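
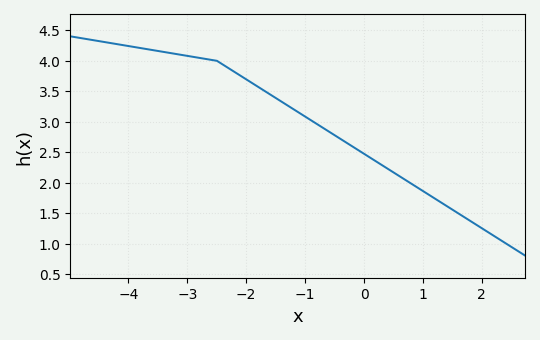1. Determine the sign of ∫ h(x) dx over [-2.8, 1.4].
positive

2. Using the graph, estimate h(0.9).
1.92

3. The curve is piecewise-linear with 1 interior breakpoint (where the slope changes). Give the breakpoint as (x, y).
(-2.5, 4)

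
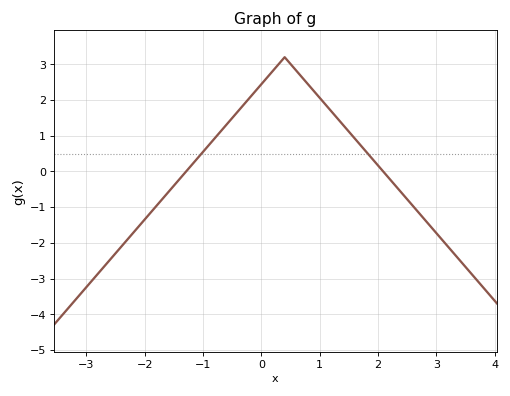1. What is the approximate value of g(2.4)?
-0.6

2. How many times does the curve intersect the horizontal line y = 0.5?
2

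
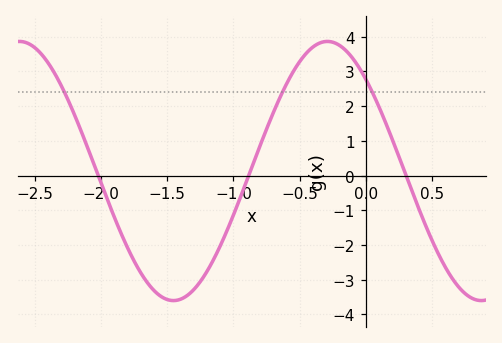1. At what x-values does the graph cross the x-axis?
-2.02, -0.884, 0.305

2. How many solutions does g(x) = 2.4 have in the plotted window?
3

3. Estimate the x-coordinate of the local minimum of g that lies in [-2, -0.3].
-1.45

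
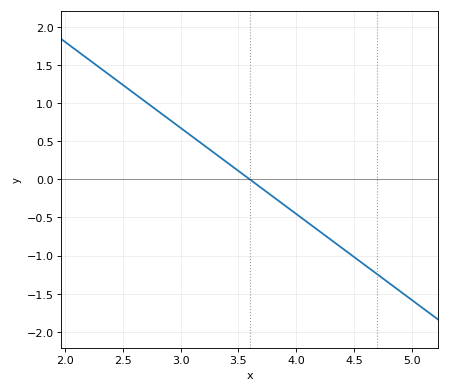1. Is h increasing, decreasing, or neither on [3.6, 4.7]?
decreasing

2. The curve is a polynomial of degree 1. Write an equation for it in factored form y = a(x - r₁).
y = -1.13(x - 3.6)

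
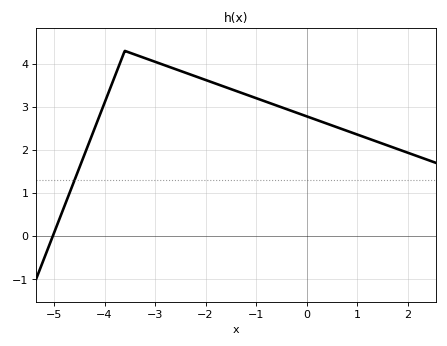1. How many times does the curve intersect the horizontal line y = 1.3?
1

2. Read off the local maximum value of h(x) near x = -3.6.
4.3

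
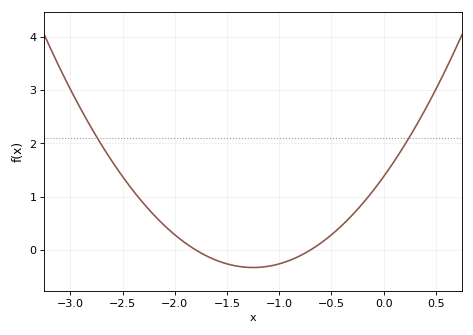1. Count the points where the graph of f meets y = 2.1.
2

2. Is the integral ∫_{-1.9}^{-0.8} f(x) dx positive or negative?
negative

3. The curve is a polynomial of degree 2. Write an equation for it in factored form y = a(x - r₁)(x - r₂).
y = 1.09(x + 1.8)(x + 0.7)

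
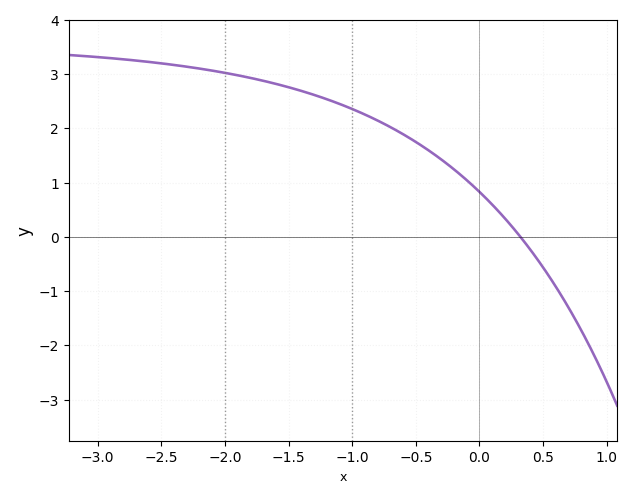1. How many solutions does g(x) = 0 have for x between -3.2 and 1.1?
1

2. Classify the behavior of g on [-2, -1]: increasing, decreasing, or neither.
decreasing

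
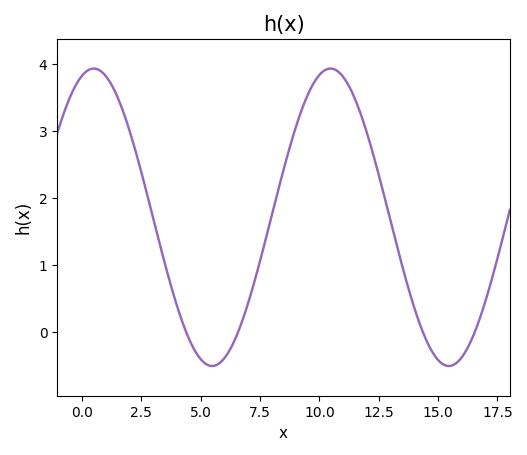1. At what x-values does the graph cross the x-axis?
4.38, 6.58, 14.4, 16.5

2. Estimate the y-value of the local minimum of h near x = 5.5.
-0.51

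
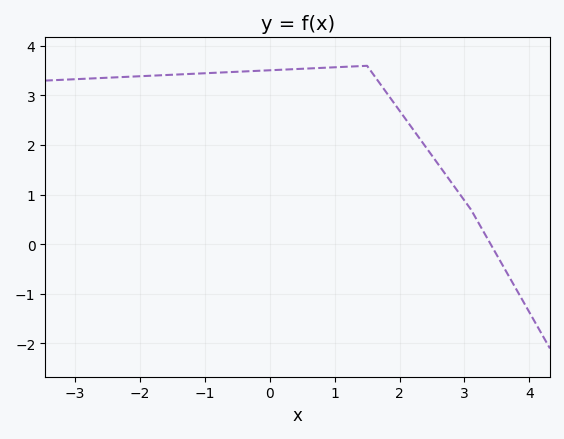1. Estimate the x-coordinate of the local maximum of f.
1.4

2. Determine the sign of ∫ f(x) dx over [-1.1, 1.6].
positive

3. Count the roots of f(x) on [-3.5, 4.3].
1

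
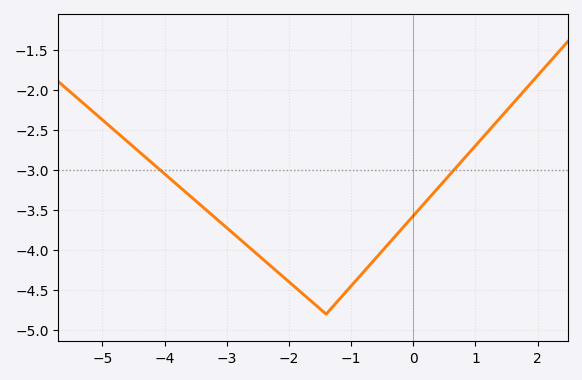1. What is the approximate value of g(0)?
-3.58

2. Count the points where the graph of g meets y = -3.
2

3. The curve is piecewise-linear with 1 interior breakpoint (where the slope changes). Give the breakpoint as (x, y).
(-1.4, -4.8)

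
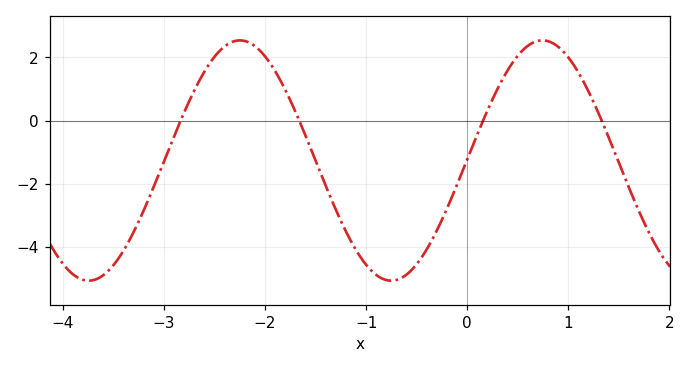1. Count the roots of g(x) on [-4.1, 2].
4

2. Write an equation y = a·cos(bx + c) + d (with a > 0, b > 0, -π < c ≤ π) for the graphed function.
y = 3.8cos(2.1x - 1.6) - 1.26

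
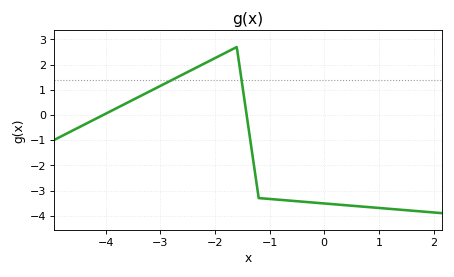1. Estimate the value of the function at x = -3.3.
0.8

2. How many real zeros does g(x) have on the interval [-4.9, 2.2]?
2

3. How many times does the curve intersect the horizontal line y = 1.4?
2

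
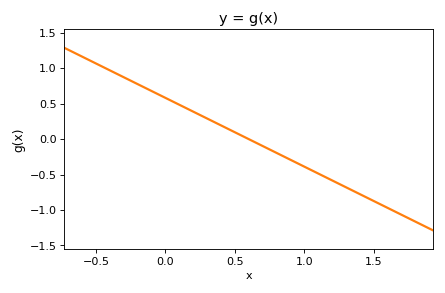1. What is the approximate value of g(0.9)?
-0.3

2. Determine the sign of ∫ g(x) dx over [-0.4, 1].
positive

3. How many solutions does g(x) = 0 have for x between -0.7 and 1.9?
1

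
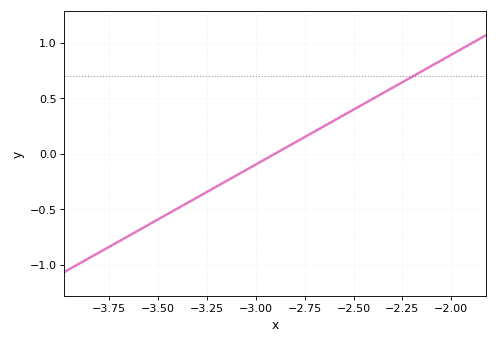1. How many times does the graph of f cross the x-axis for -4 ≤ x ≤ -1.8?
1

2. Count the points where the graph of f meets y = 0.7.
1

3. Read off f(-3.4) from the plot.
-0.5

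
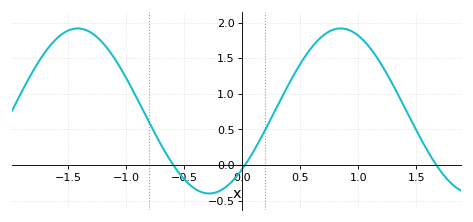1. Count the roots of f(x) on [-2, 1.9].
3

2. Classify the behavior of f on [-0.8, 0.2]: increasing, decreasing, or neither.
neither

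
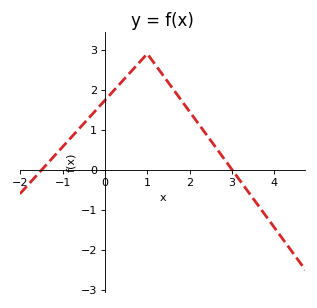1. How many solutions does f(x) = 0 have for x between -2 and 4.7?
2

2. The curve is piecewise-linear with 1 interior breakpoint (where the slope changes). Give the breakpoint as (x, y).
(1, 2.9)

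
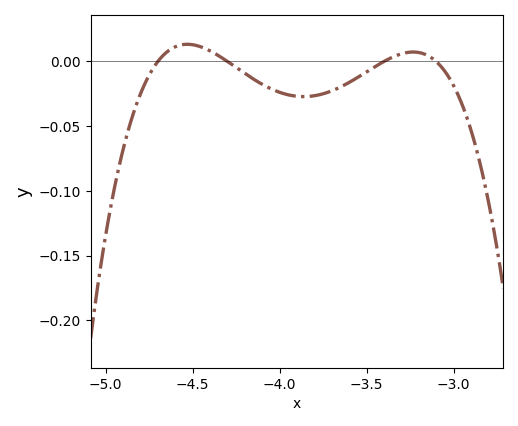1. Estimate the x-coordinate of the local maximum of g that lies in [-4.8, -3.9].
-4.55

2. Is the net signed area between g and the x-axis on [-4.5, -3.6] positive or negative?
negative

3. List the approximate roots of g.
-4.7, -4.3, -3.4, -3.1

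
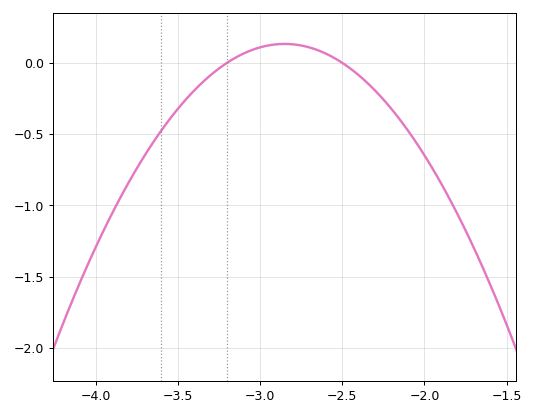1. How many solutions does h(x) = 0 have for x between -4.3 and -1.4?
2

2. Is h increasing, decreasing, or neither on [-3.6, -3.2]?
increasing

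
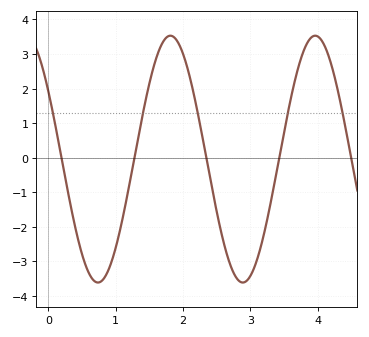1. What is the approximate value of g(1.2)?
-0.8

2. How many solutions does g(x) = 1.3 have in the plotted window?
5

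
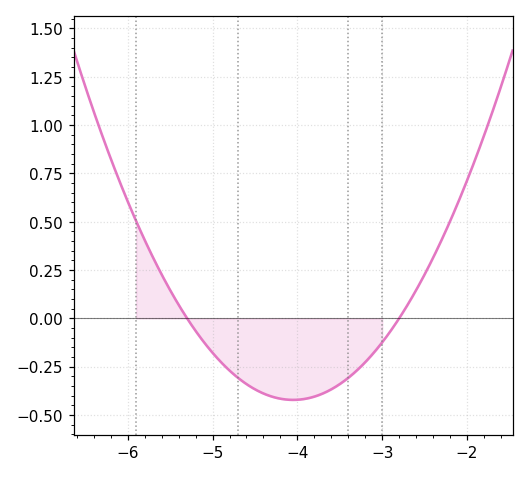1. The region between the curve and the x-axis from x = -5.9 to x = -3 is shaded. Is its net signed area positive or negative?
negative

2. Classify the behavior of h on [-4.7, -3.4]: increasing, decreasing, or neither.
neither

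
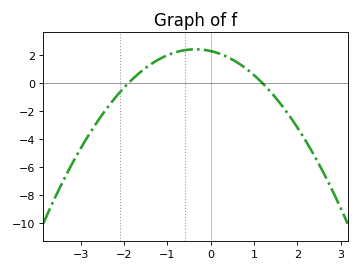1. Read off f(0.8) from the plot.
1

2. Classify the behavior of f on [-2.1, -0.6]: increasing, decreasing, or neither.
increasing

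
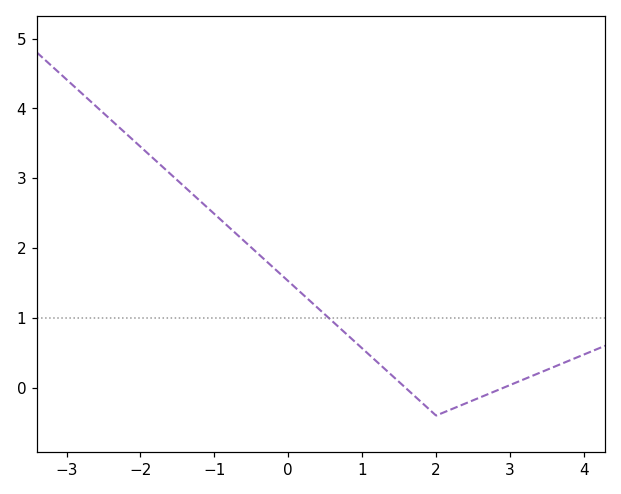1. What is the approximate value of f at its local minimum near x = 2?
-0.4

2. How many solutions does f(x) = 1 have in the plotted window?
1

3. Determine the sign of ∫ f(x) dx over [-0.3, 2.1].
positive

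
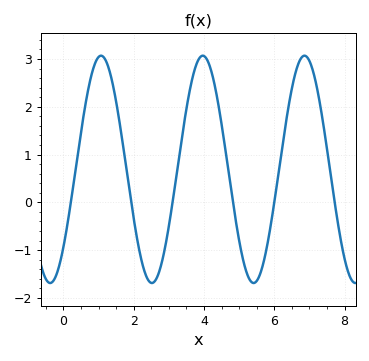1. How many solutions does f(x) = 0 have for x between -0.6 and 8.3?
6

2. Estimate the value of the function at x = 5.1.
-1.2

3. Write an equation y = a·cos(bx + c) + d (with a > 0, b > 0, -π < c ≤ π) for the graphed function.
y = 2.38cos(2.2x - 2.3) + 0.69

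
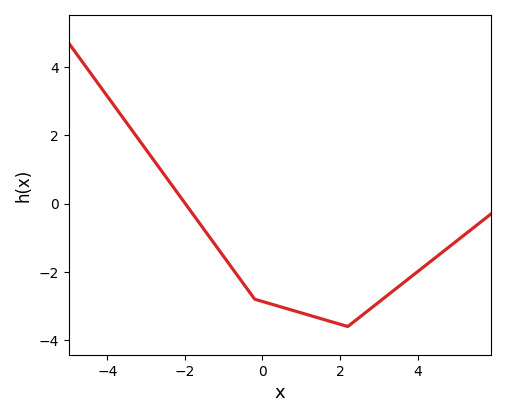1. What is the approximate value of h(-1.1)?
-1.4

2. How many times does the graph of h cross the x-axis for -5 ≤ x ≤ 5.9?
1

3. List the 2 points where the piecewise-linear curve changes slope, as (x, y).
(-0.2, -2.8); (2.2, -3.6)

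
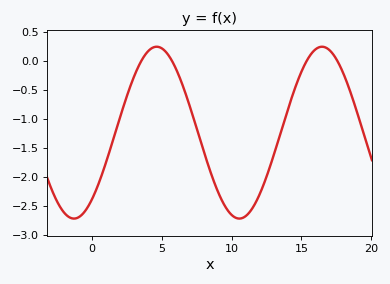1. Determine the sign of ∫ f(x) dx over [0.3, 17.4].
negative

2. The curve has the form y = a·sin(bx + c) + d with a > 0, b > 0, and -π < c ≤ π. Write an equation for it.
y = 1.48sin(0.53x - 0.88) - 1.24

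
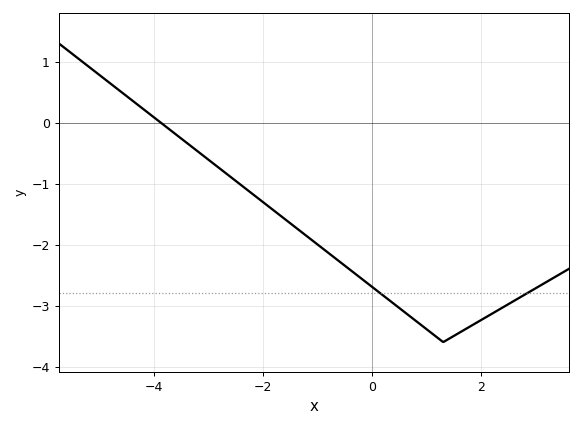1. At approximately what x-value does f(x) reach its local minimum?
1.4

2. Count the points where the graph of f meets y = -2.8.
2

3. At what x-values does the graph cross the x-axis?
-3.8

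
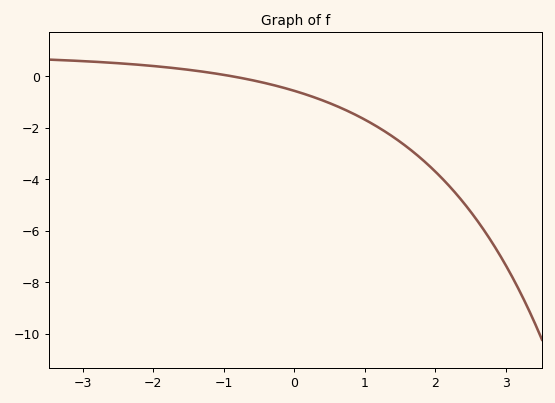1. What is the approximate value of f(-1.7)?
0.4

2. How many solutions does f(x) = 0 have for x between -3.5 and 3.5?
1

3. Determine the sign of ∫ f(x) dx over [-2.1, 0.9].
negative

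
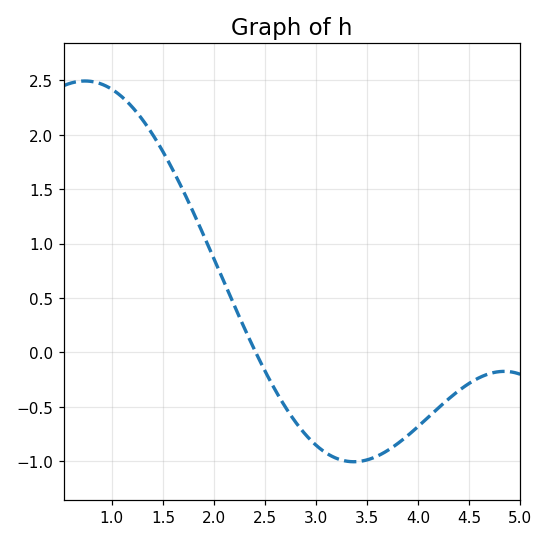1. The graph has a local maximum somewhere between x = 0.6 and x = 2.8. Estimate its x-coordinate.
0.737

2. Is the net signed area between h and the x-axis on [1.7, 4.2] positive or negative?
negative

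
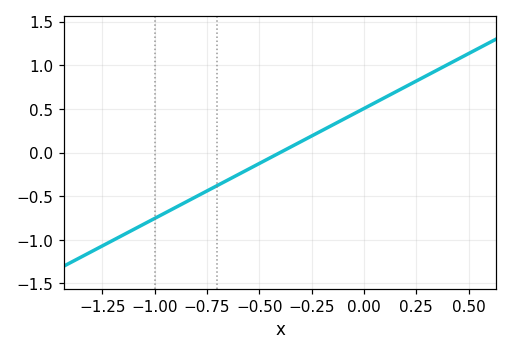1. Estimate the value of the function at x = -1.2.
-1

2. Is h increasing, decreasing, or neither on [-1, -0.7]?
increasing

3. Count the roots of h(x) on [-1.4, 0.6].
1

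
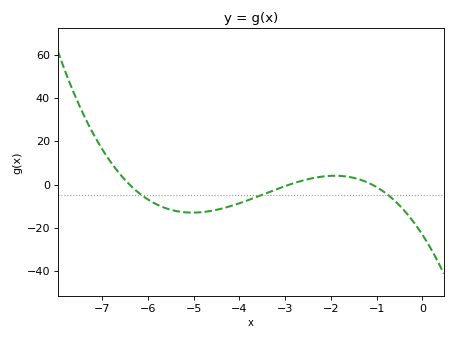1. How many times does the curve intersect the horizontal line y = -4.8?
3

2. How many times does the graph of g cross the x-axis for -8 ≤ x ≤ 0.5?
3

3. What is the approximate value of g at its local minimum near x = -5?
-13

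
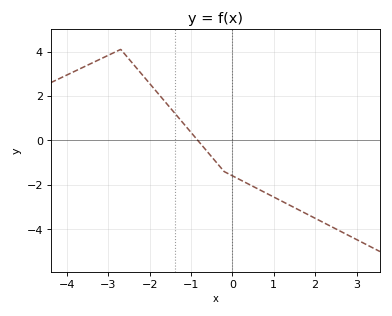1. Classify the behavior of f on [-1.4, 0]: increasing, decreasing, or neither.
decreasing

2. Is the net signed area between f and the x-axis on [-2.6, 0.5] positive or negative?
positive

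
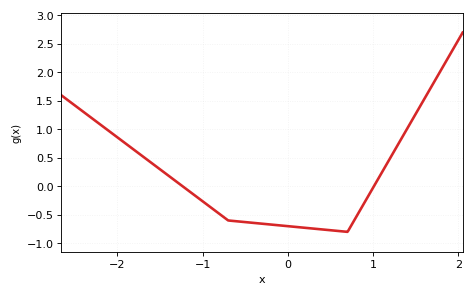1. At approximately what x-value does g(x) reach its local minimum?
0.699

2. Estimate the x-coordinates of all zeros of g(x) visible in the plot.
-1.23, 1.01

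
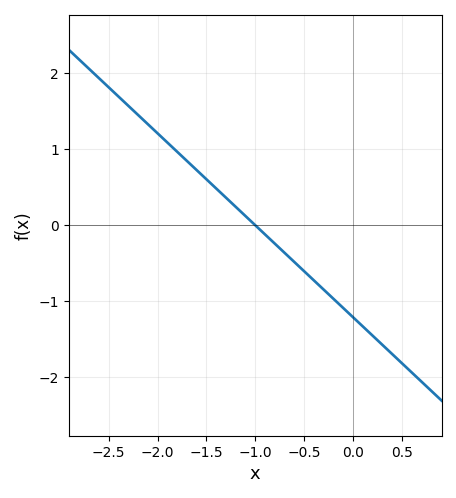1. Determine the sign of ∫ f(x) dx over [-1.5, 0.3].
negative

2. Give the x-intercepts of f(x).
-1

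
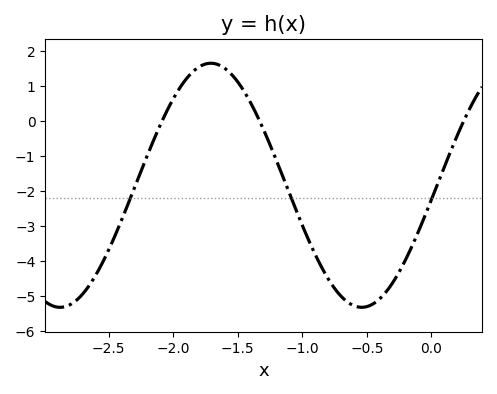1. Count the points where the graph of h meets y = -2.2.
3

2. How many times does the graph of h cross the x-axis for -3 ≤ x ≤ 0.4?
3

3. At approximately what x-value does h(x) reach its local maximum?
-1.71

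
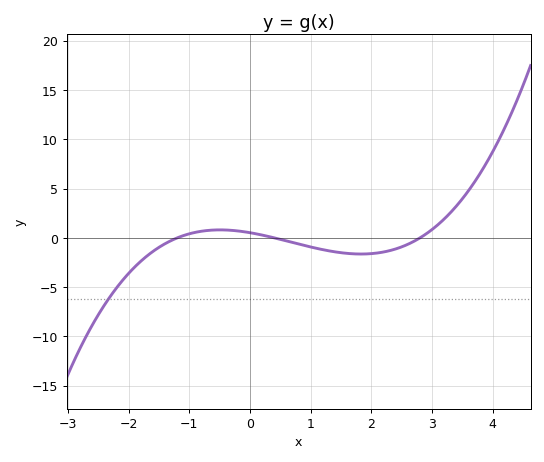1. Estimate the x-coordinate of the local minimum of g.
1.83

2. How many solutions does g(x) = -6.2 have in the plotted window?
1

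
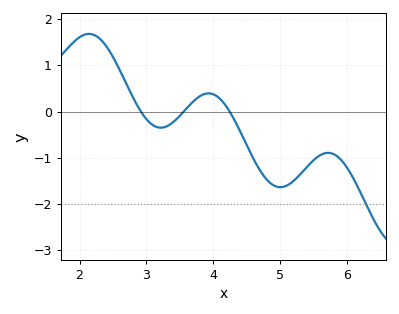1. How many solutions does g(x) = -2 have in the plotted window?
1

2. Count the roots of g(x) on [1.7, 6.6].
3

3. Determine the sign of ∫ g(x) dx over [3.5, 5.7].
negative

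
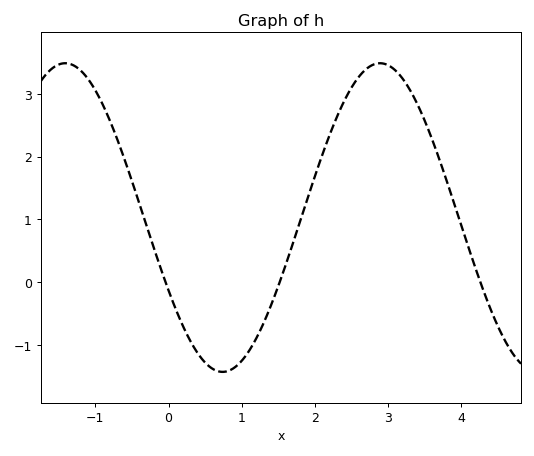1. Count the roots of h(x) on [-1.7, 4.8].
3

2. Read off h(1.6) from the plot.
0.3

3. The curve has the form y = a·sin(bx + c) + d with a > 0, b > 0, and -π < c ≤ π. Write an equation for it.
y = 2.46sin(1.5x - 2.6) + 1.03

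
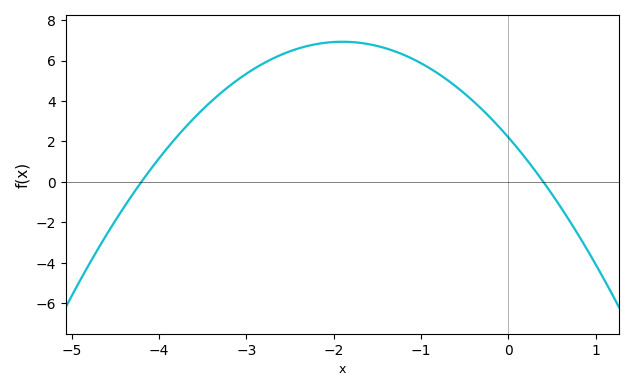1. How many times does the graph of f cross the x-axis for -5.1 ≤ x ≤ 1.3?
2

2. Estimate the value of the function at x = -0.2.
3.14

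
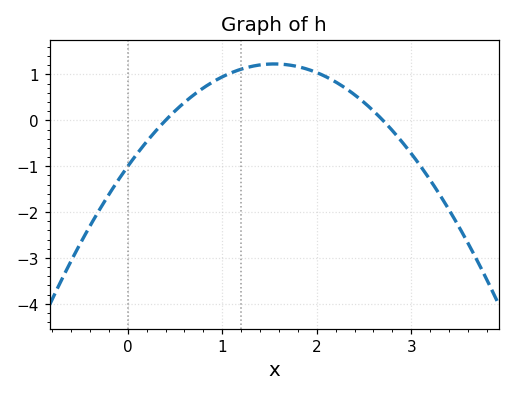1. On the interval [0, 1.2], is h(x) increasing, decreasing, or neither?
increasing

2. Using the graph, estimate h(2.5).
0.4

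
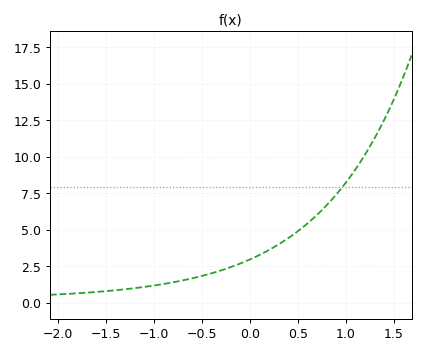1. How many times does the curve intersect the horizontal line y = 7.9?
1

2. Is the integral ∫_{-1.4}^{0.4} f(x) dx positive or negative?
positive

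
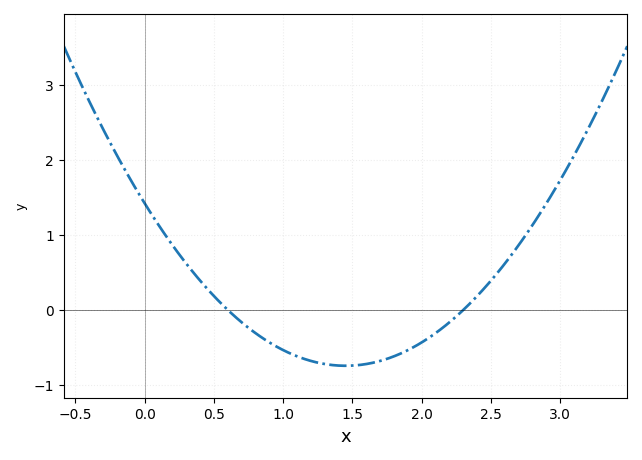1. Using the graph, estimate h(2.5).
0.391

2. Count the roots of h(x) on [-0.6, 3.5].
2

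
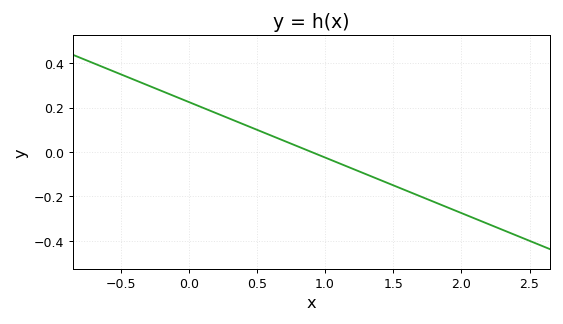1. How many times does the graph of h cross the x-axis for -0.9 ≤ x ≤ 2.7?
1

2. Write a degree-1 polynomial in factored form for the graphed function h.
y = -0.25(x - 0.9)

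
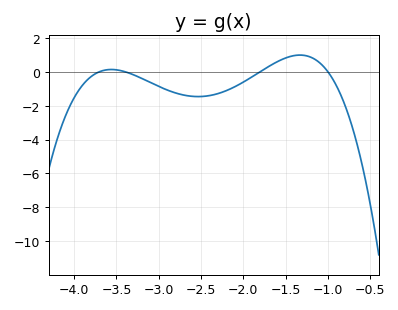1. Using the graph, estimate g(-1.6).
0.6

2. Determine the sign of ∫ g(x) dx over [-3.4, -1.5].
negative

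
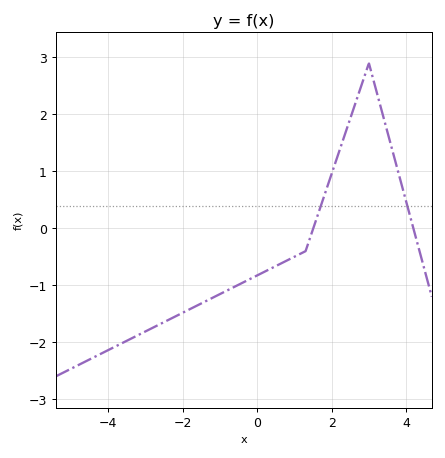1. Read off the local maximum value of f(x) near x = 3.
2.9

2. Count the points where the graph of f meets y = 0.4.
2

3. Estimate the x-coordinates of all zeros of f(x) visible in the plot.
1.51, 4.19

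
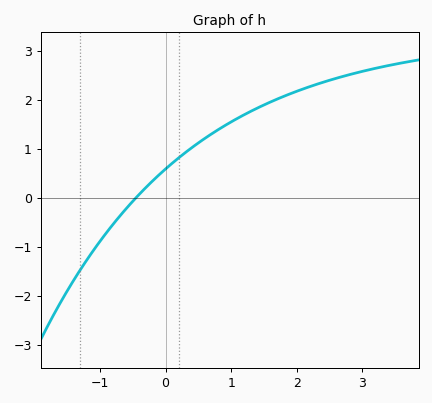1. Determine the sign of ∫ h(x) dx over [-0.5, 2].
positive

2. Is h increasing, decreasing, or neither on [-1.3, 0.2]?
increasing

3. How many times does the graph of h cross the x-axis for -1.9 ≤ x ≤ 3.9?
1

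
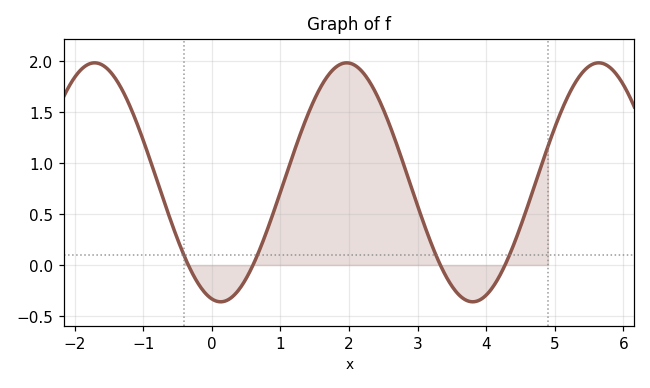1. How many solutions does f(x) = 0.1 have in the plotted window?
4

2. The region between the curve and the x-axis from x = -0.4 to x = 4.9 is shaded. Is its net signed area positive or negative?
positive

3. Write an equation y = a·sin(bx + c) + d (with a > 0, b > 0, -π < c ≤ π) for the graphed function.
y = 1.17sin(1.71x - 1.79) + 0.81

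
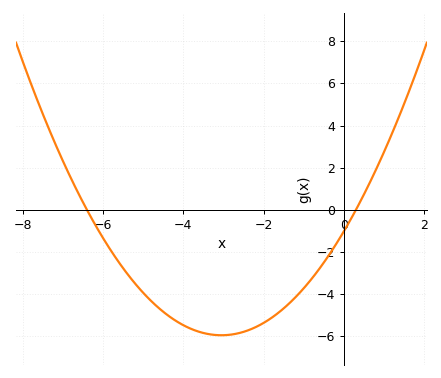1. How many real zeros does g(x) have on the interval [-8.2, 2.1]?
2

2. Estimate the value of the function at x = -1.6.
-4.83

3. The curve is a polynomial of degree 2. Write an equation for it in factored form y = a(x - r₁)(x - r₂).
y = 0.53(x + 6.4)(x - 0.3)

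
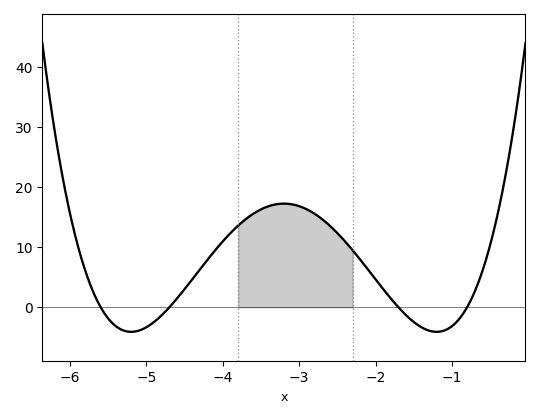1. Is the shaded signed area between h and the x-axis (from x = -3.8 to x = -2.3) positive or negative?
positive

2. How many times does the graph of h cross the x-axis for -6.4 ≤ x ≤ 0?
4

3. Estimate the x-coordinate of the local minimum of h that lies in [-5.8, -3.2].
-5.2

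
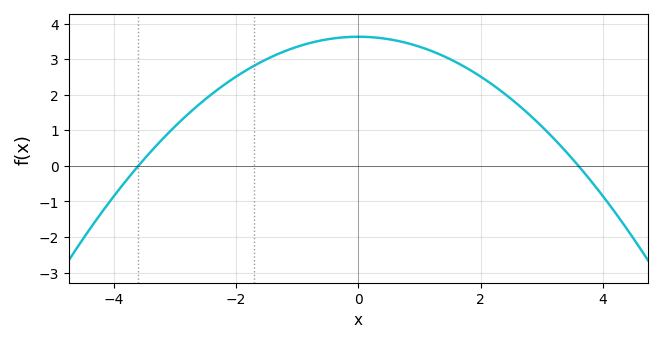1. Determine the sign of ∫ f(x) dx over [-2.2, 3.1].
positive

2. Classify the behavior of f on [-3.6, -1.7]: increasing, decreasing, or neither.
increasing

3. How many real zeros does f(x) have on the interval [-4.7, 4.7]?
2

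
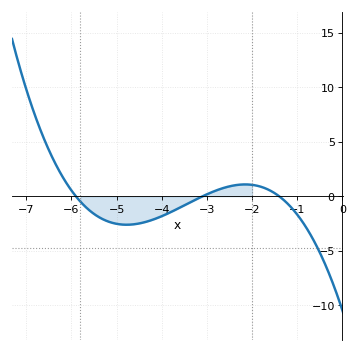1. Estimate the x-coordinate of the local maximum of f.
-2.15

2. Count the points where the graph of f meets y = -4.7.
1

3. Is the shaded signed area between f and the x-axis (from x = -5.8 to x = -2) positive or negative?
negative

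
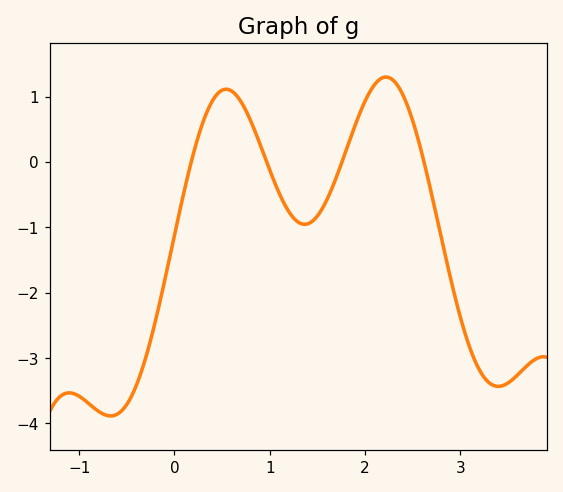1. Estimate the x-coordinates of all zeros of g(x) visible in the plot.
0.176, 0.968, 1.76, 2.62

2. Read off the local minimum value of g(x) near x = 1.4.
-0.954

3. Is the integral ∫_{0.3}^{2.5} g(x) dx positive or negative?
positive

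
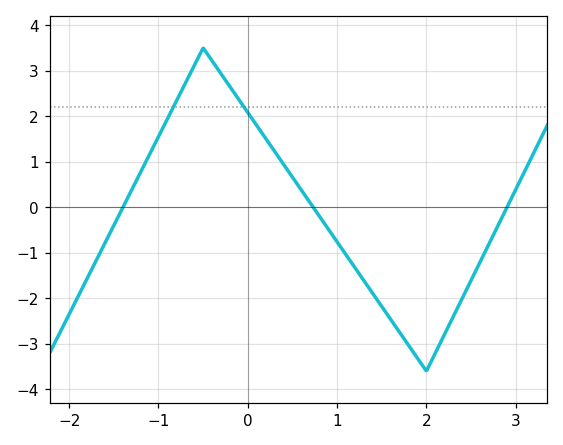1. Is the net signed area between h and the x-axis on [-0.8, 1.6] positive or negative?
positive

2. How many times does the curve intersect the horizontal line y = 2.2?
2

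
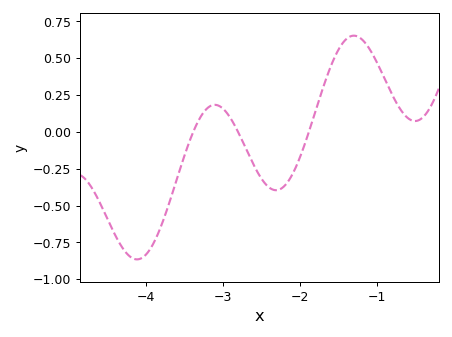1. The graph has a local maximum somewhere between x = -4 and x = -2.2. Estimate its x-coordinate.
-3.11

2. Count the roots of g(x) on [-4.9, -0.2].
3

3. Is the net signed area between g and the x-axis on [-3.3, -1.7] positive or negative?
negative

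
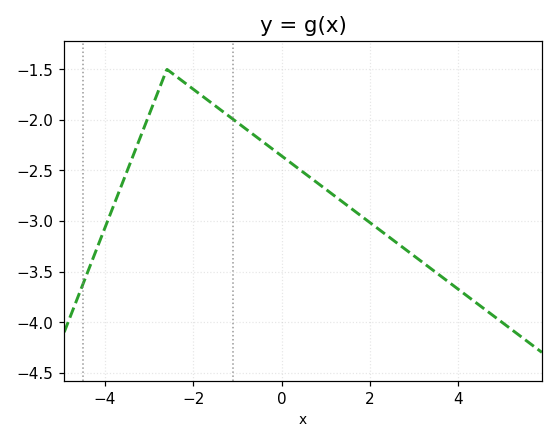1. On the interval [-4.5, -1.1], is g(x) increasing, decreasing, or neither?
neither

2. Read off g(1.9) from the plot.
-2.98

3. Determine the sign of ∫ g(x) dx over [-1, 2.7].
negative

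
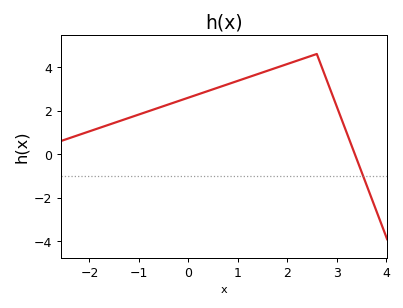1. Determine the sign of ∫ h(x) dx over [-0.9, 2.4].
positive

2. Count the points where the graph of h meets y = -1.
1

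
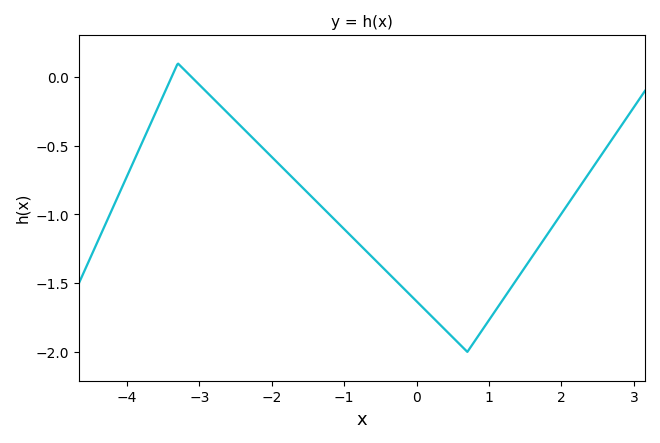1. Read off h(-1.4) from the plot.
-0.9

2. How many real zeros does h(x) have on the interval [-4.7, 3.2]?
2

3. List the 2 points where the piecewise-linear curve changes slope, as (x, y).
(-3.3, 0.1); (0.7, -2)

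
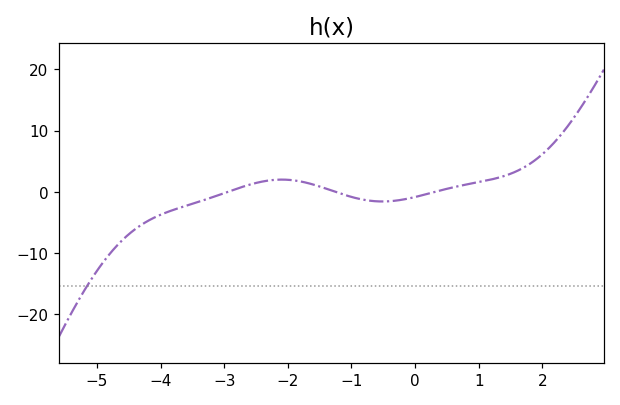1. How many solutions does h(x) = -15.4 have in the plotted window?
1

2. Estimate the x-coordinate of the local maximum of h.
-2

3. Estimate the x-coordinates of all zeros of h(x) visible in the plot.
-3, -1.2, 0.4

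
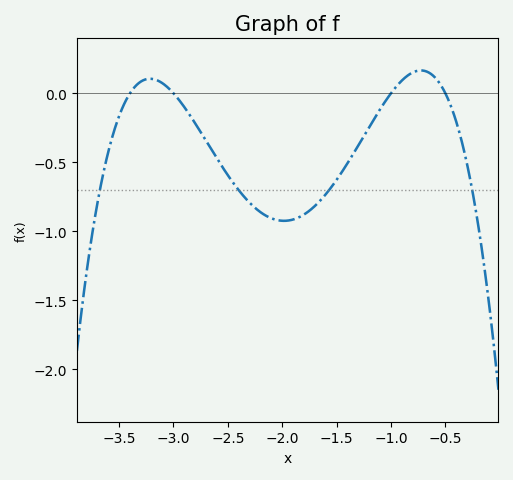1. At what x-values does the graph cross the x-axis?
-3.4, -3, -1, -0.5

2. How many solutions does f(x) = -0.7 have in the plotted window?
4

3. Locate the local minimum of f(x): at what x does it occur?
-1.98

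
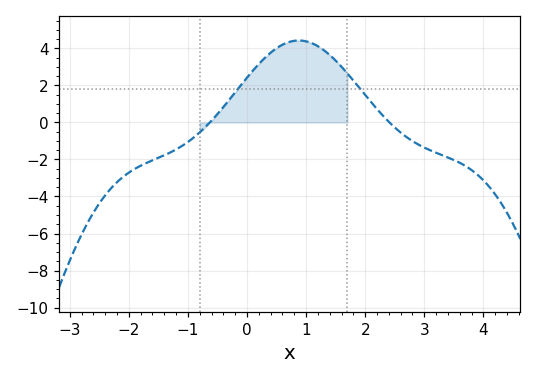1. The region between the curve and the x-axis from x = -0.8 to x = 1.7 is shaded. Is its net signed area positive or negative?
positive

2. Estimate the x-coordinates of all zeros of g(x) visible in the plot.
-0.6, 2.4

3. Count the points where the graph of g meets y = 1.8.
2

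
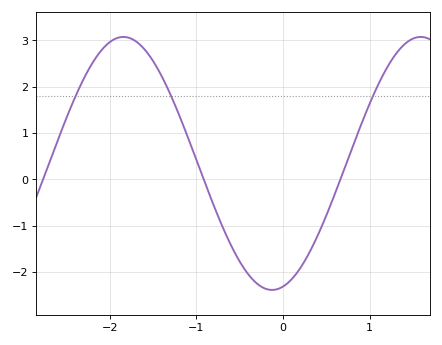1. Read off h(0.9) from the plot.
1.16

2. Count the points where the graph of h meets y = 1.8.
3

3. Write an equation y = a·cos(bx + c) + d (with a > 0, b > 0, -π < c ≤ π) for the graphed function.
y = 2.73cos(1.83x - 2.91) + 0.34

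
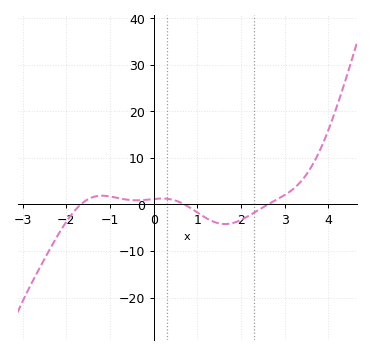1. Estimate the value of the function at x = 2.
-3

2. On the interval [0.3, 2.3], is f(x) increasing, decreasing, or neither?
neither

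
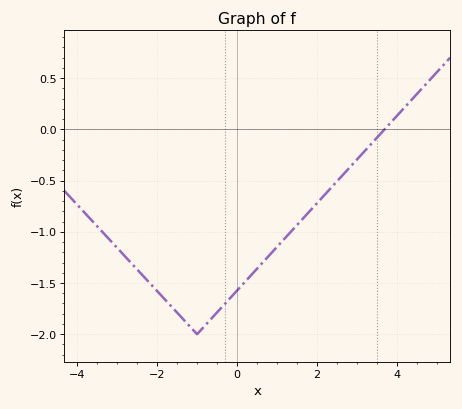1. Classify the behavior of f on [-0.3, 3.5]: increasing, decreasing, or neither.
increasing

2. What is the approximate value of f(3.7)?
0.004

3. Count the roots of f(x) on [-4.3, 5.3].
1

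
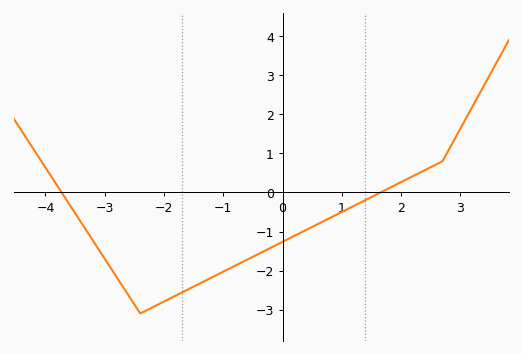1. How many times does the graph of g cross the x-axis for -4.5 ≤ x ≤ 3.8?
2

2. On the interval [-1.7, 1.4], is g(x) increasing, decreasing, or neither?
increasing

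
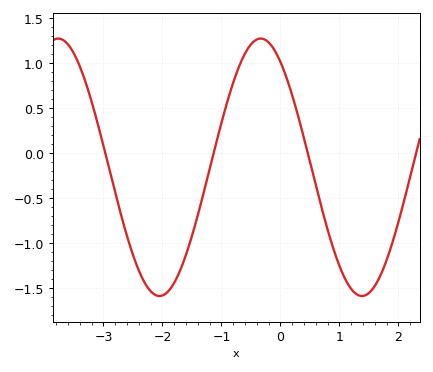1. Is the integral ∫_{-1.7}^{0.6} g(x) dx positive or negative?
positive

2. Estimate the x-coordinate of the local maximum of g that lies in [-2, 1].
-0.333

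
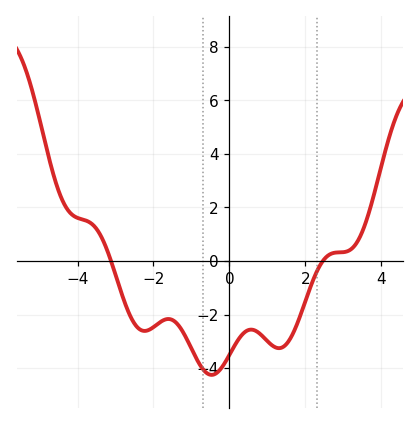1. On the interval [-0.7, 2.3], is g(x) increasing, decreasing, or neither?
neither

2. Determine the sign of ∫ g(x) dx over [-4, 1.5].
negative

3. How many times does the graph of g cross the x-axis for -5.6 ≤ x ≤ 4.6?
2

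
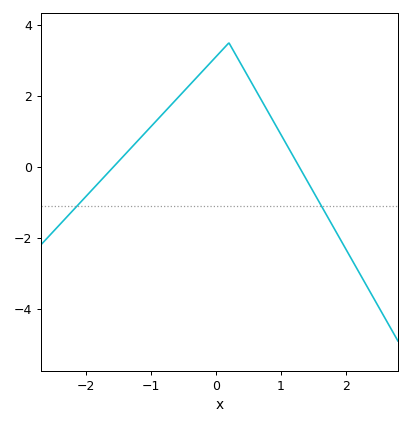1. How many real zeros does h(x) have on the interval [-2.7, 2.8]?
2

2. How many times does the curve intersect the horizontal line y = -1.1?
2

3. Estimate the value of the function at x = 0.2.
3.6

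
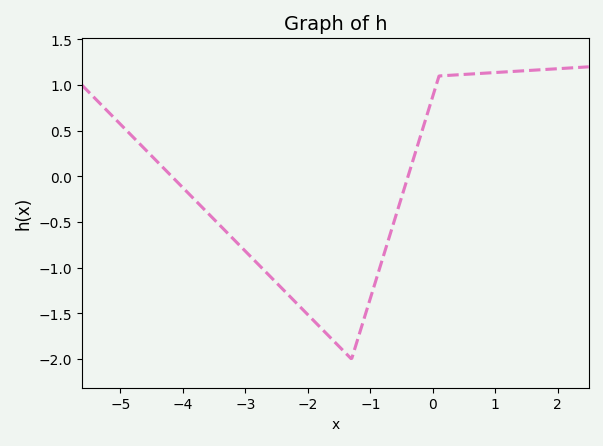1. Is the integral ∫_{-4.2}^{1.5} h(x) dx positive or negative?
negative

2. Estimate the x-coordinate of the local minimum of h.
-1.4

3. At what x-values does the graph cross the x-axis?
-4.2, -0.4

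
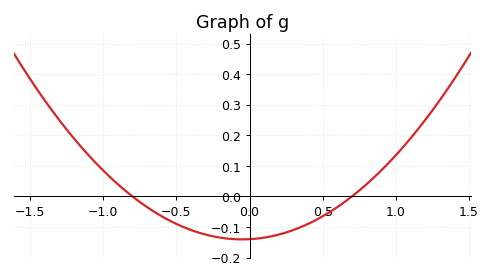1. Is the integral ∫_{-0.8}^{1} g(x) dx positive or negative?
negative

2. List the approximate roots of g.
-0.8, 0.7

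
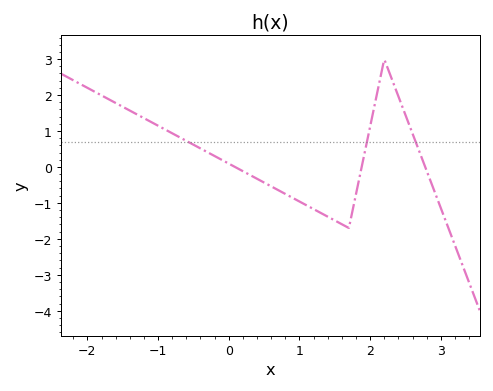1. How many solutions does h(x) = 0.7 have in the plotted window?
3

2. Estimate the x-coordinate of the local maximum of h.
2.2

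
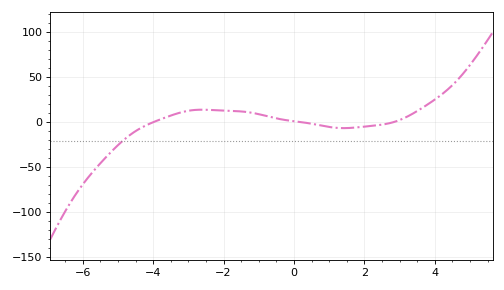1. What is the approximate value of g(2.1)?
-4.89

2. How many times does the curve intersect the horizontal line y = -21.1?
1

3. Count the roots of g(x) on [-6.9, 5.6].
3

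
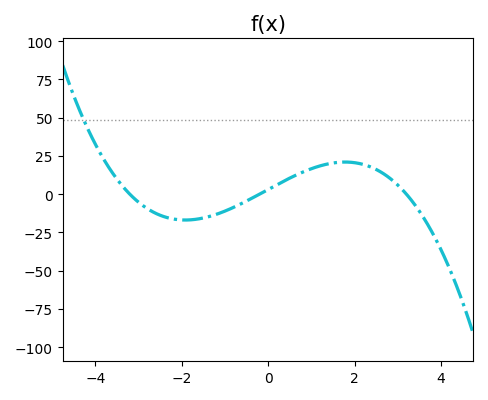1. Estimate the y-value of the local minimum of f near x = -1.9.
-16.9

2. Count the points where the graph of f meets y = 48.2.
1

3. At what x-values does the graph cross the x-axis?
-3.2, -0.2, 3.2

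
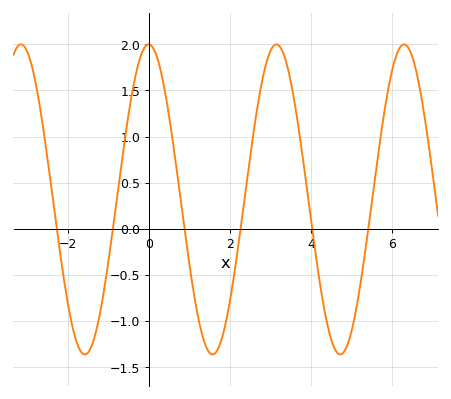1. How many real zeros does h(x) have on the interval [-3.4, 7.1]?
6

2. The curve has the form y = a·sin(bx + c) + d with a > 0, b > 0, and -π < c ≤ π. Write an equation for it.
y = 1.68sin(1.99x + 1.59) + 0.32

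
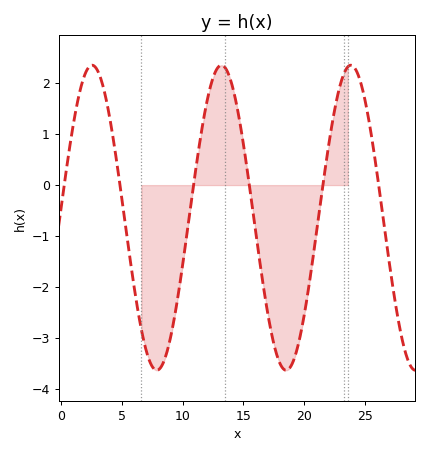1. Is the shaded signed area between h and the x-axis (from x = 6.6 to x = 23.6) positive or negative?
negative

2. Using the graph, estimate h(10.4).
-0.9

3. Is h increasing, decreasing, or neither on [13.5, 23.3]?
neither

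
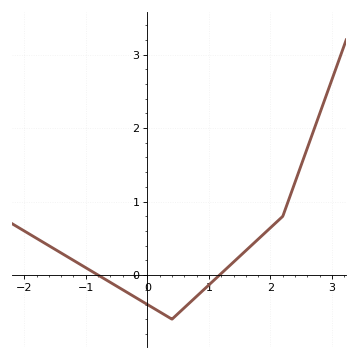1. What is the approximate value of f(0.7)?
-0.367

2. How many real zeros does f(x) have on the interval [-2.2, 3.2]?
2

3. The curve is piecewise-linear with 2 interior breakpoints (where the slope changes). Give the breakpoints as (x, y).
(0.4, -0.6); (2.2, 0.8)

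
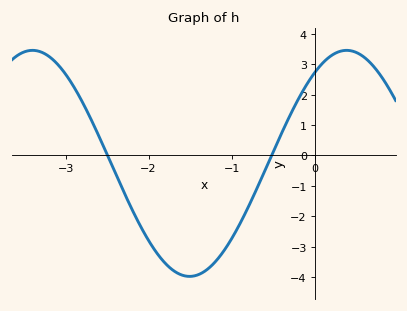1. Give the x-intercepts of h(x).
-2.49, -0.518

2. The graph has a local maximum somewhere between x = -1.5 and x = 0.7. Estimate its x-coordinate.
0.386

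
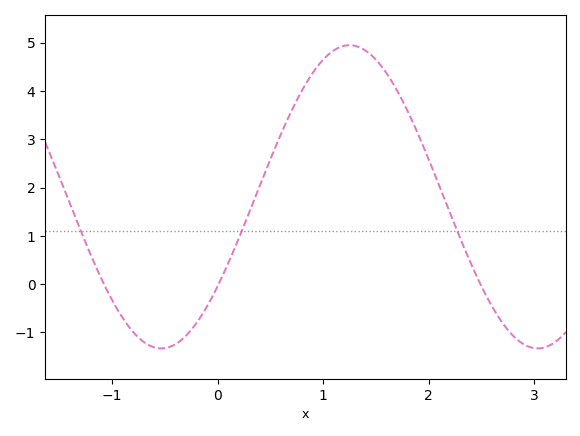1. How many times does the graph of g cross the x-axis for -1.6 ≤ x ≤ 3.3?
3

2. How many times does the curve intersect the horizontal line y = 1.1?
3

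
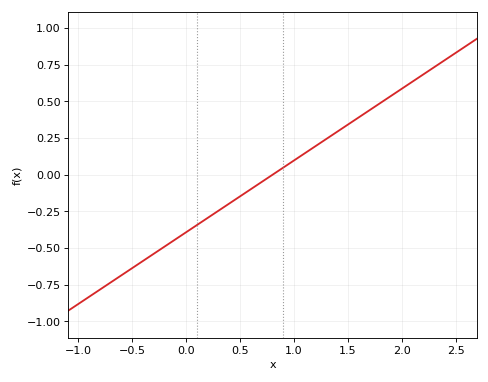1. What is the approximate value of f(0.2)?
-0.294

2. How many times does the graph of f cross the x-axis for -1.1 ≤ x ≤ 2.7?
1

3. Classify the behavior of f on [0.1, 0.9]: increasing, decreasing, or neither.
increasing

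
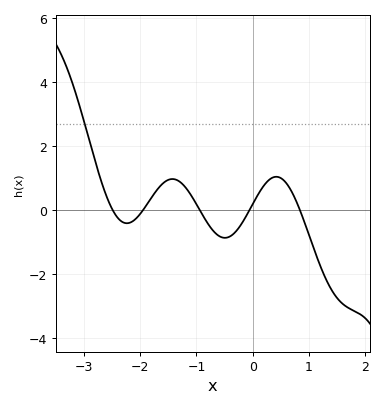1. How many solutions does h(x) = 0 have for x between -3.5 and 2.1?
5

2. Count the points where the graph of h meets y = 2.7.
1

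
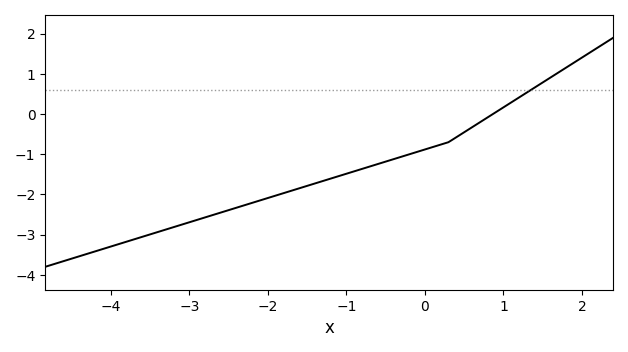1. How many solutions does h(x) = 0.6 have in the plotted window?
1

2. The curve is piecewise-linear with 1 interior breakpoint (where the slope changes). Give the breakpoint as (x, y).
(0.3, -0.7)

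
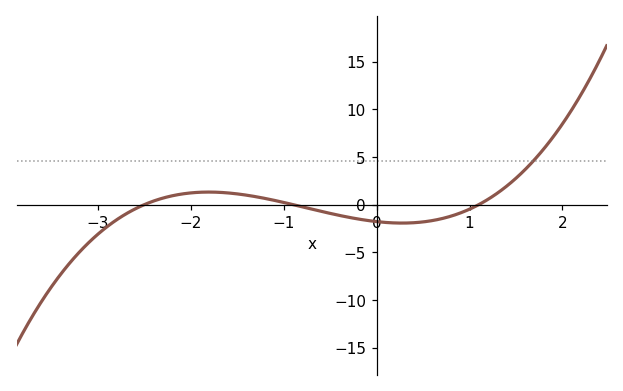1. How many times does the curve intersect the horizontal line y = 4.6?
1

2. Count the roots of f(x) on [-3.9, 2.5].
3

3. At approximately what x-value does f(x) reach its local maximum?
-1.81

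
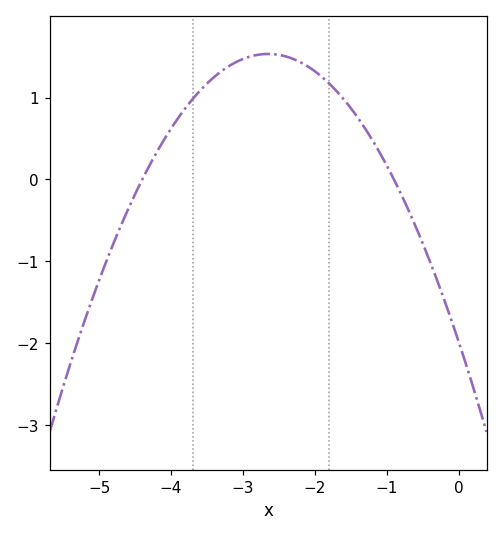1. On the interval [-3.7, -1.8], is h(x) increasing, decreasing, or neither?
neither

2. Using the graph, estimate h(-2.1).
1.4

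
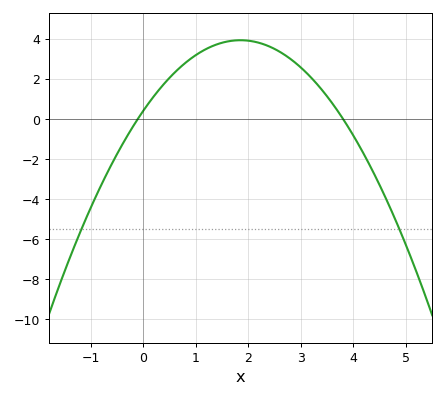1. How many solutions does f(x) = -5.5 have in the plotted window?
2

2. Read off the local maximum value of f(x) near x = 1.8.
4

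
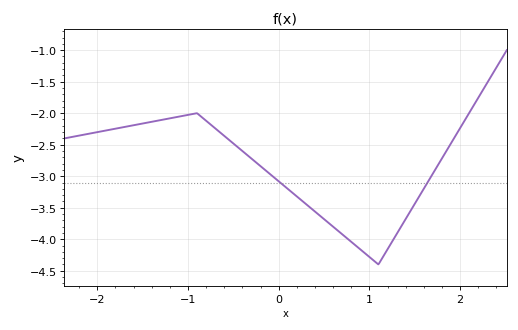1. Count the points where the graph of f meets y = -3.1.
2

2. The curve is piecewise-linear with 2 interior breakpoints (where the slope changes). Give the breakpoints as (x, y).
(-0.9, -2); (1.1, -4.4)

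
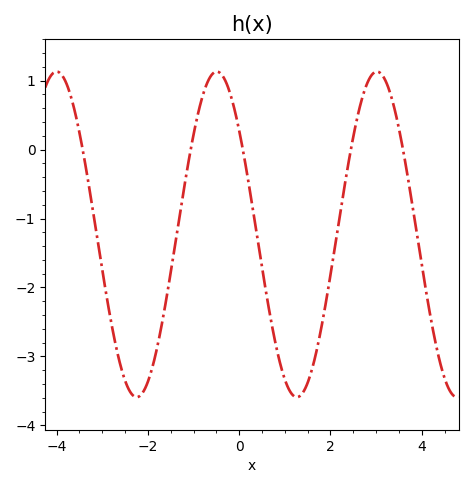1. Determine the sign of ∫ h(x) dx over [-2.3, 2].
negative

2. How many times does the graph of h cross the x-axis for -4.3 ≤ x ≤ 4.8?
5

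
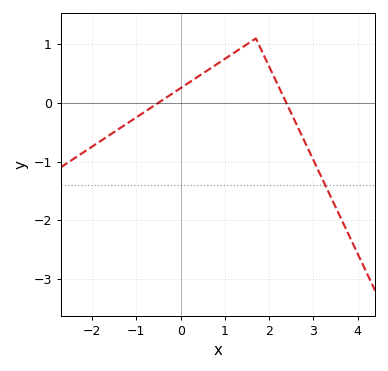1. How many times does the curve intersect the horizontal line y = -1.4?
1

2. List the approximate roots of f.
-0.506, 2.39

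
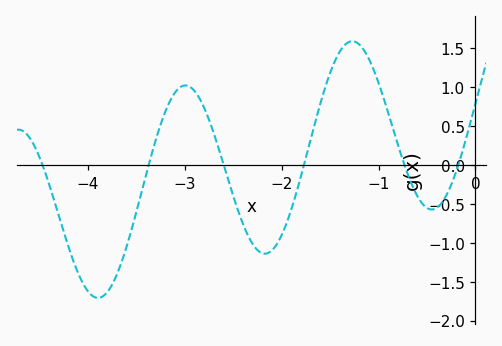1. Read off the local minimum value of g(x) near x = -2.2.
-1.14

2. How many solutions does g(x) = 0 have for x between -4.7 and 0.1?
6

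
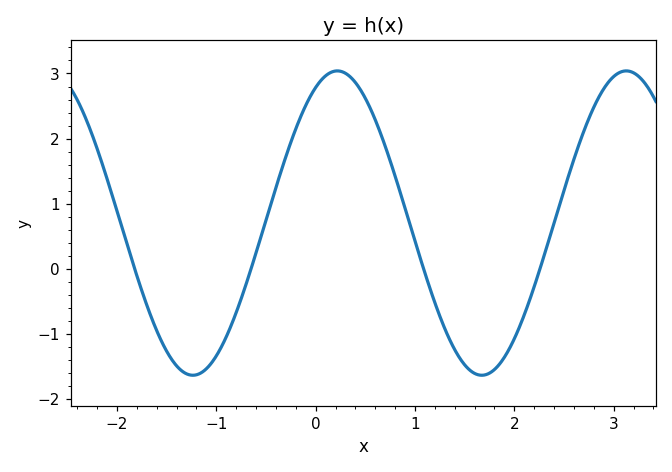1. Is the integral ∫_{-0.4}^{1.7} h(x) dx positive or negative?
positive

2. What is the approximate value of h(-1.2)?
-1.63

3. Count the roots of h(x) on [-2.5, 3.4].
4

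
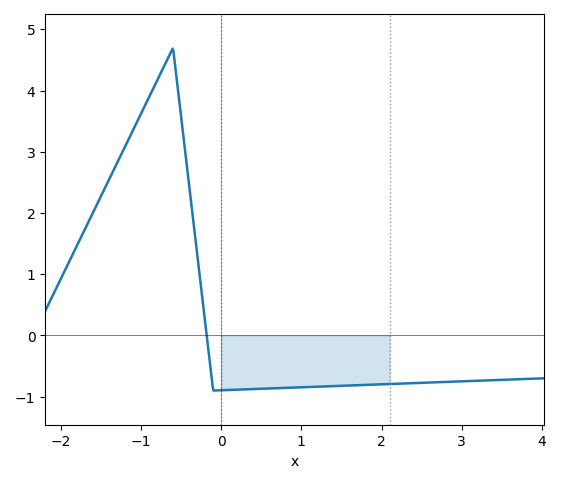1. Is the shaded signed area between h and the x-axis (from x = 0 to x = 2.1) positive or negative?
negative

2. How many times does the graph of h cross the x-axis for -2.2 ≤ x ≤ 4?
1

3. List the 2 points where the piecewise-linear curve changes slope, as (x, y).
(-0.6, 4.7); (-0.1, -0.9)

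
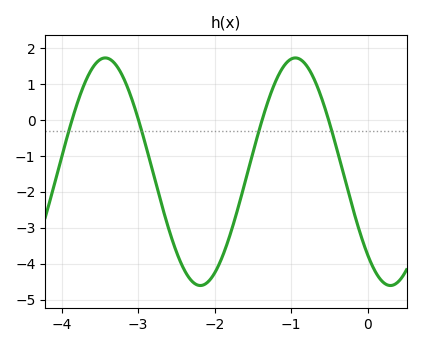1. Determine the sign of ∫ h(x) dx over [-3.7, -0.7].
negative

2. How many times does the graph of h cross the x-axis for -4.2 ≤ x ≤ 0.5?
4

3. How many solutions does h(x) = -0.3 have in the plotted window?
4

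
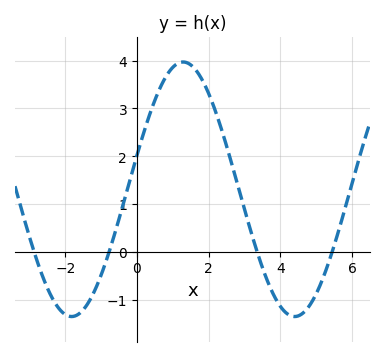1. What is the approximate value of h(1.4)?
4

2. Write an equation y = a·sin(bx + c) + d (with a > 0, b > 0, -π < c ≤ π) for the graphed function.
y = 2.66sin(1x + 0.27) + 1.31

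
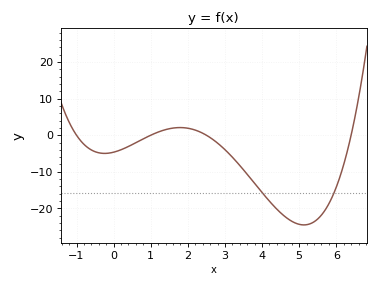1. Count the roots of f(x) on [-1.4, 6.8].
4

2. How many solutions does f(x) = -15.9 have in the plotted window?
2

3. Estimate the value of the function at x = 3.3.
-7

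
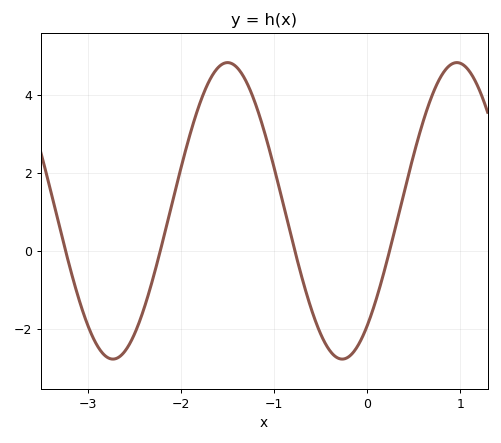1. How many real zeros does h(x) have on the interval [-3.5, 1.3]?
4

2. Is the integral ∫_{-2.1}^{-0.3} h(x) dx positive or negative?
positive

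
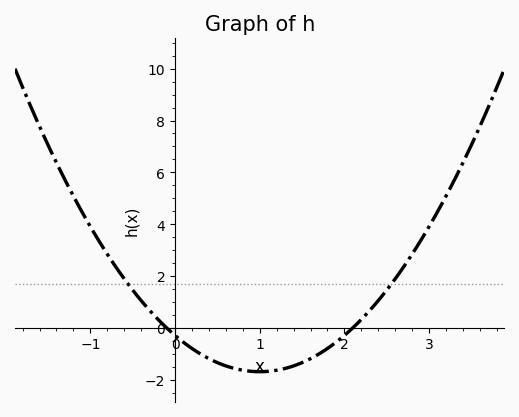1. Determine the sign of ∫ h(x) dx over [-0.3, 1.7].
negative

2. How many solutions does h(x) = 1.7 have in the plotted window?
2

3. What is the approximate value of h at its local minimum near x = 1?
-1.6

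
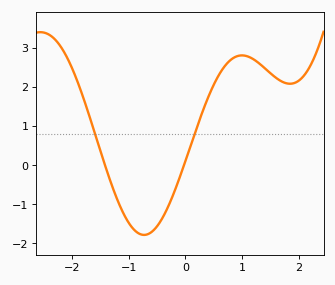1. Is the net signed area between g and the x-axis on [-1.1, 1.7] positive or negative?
positive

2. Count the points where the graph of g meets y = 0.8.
2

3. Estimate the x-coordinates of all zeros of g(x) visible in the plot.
-1.42, -0.026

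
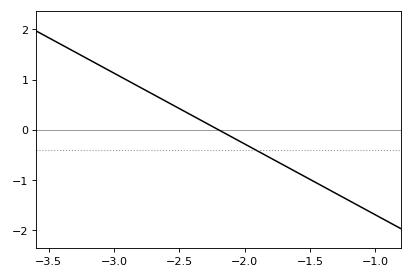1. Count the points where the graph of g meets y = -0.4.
1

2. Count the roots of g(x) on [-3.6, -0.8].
1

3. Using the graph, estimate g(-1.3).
-1.27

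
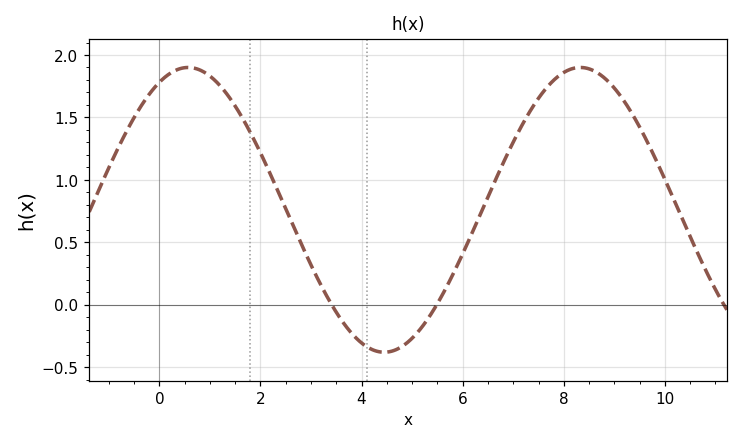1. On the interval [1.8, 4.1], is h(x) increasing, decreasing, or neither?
decreasing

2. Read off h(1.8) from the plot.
1.38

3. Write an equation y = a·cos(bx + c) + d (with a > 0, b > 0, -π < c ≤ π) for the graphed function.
y = 1.14cos(0.81x - 0.462) + 0.76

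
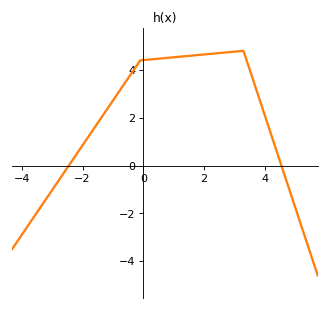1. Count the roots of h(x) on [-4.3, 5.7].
2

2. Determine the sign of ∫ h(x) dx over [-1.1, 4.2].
positive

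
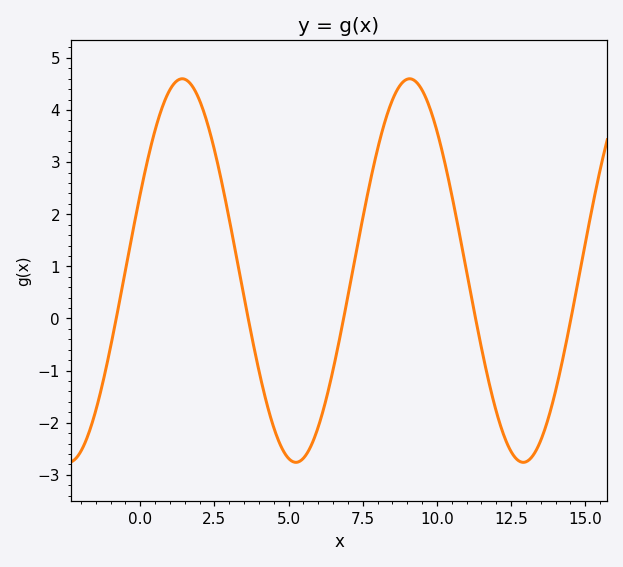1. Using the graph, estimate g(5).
-2.7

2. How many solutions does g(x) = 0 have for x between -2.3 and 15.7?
5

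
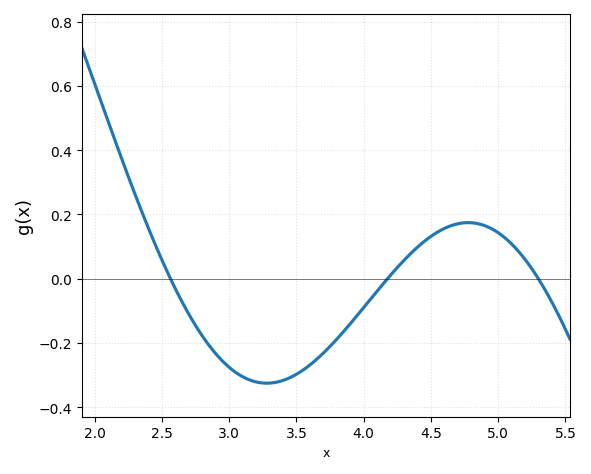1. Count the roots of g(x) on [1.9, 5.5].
3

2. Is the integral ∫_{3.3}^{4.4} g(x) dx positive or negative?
negative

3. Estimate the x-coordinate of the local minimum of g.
3.28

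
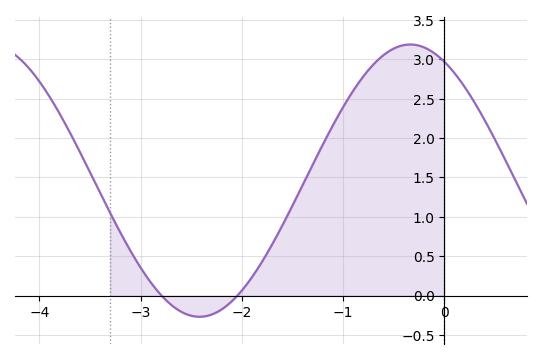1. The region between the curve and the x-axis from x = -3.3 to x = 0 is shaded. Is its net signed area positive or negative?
positive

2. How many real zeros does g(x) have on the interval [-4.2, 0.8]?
2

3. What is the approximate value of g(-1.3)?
1.66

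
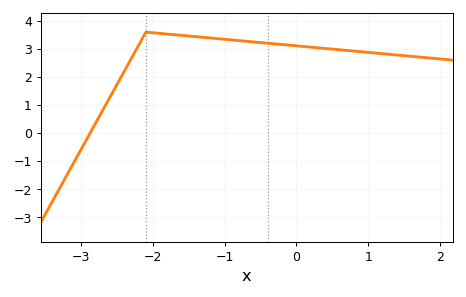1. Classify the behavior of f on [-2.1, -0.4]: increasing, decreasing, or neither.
decreasing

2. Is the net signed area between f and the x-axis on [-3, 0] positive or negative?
positive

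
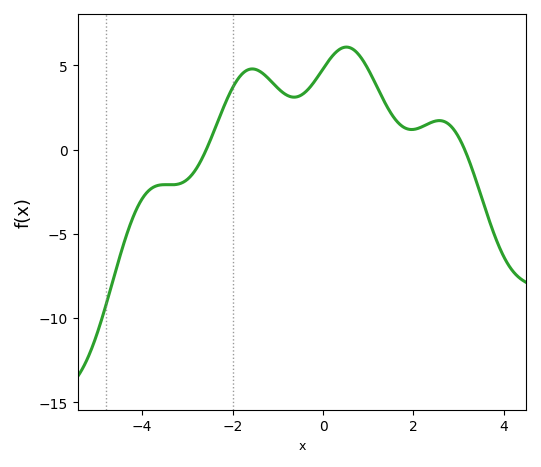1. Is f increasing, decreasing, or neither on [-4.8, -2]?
neither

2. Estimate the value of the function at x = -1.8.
4.5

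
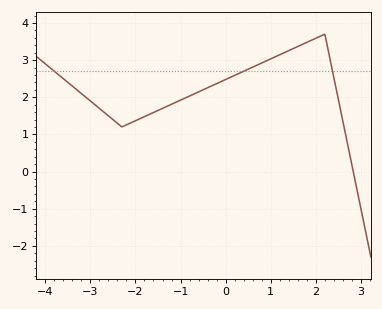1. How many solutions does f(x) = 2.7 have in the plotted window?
3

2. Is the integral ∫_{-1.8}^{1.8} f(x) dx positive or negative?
positive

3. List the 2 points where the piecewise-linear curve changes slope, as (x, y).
(-2.3, 1.2); (2.2, 3.7)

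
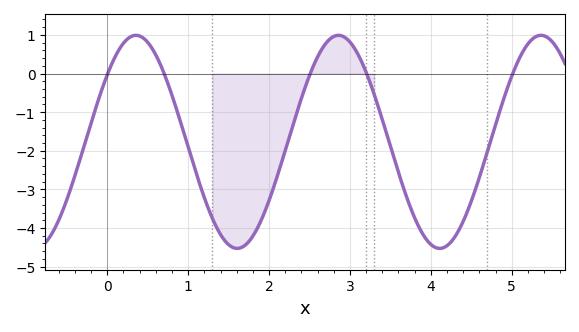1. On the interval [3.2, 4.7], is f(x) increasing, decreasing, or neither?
neither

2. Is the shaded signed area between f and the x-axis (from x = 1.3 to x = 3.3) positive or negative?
negative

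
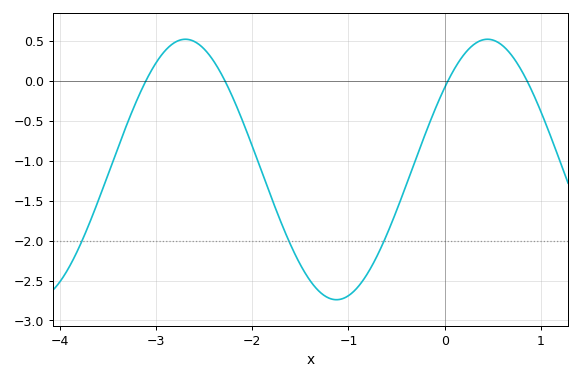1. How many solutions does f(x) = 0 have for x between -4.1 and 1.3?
4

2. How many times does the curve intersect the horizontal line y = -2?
3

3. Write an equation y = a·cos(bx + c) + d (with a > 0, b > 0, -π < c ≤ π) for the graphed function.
y = 1.63cos(2x - 0.89) - 1.11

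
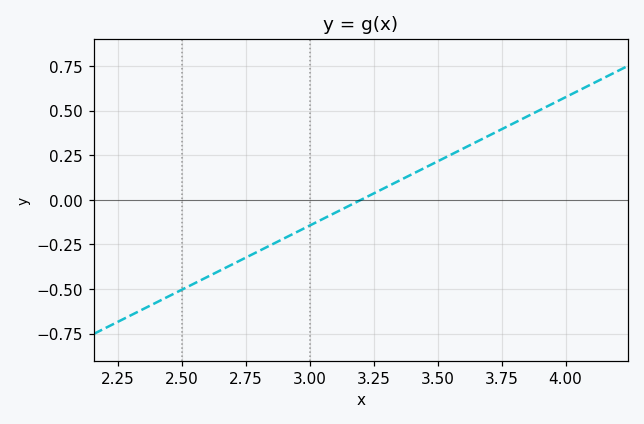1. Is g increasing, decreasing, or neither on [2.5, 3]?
increasing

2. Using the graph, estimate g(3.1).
-0.072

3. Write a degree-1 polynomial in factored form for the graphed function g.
y = 0.72(x - 3.2)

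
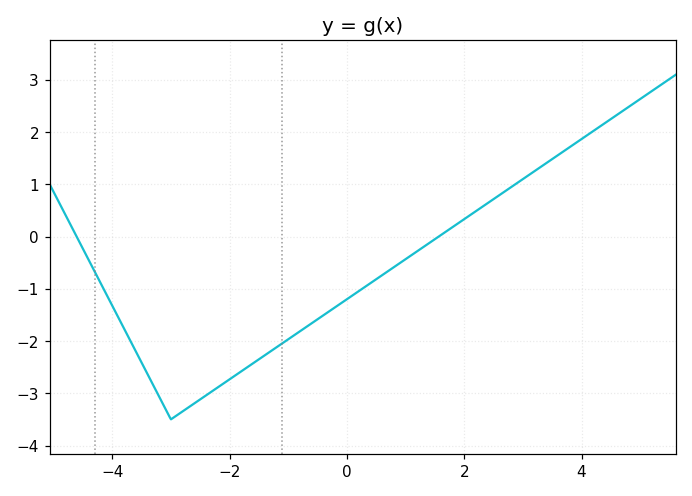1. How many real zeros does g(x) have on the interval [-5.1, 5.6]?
2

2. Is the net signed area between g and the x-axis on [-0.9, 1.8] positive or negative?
negative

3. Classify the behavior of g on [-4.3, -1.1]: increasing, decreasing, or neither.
neither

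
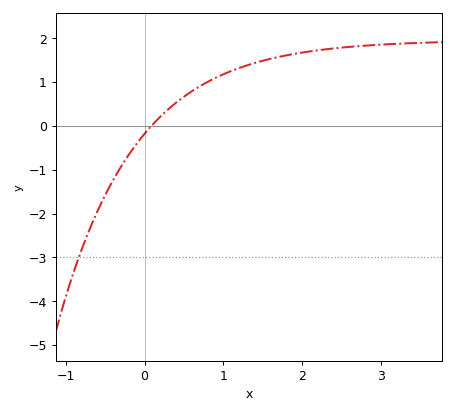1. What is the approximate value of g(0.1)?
0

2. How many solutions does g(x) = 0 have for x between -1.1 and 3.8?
1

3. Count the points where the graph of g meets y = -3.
1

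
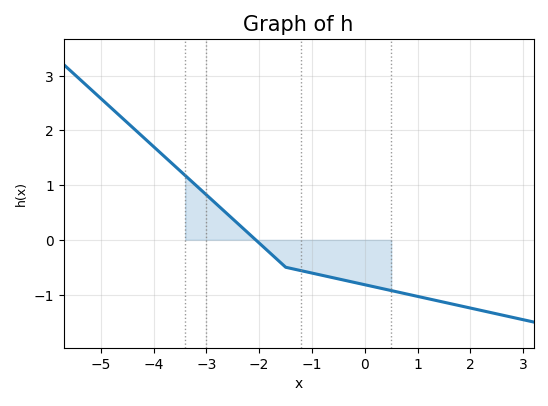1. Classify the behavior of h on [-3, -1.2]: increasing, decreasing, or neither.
decreasing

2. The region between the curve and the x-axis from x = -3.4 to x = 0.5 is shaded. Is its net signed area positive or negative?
negative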